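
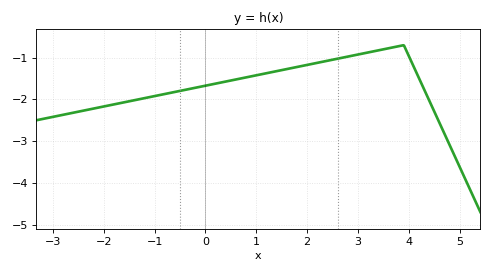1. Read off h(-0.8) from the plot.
-1.87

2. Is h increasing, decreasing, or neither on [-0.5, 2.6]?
increasing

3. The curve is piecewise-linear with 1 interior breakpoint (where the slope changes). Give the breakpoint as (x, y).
(3.9, -0.7)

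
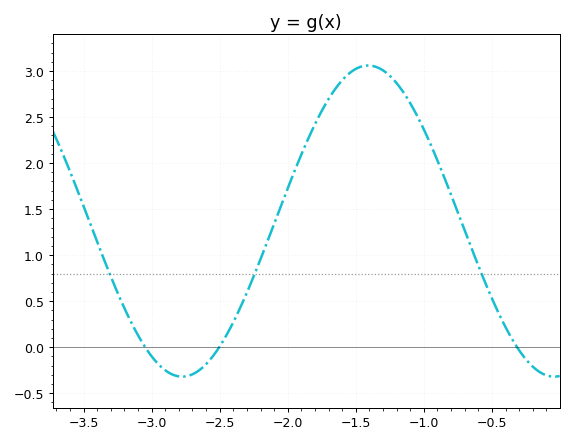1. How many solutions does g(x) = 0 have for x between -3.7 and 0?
3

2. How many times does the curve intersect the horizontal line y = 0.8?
3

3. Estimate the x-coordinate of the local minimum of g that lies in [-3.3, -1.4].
-2.77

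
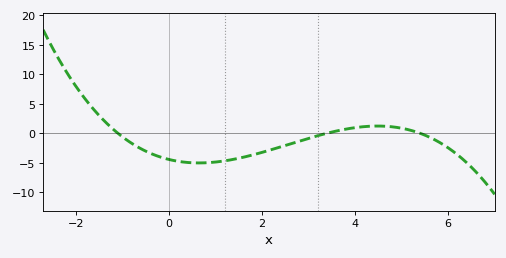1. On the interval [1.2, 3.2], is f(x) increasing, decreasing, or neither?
increasing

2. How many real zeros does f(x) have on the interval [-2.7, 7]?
3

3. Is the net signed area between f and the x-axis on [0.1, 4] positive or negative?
negative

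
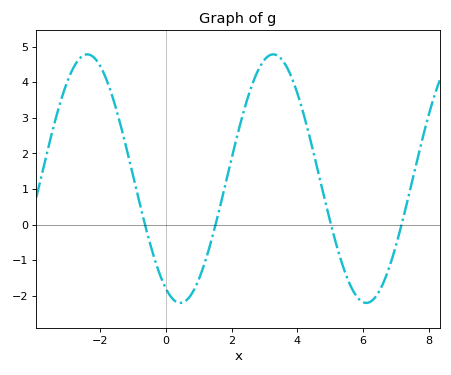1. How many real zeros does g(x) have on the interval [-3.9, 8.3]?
4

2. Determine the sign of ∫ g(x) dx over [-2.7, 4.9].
positive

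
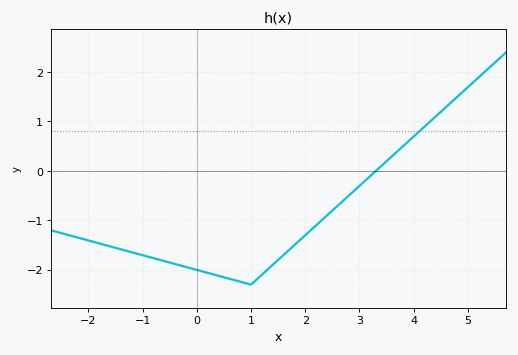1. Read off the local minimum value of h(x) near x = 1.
-2.3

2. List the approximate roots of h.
3.3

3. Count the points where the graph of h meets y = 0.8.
1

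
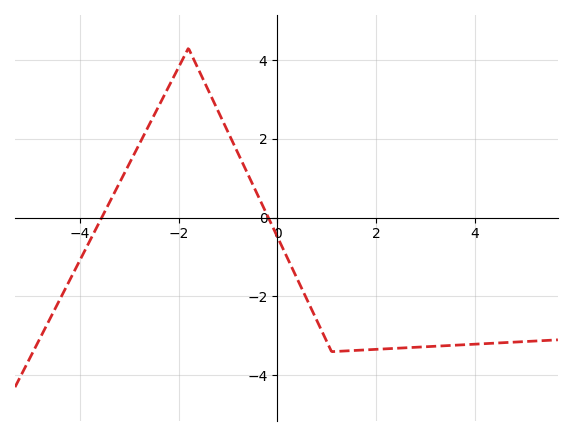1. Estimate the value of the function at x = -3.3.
0.6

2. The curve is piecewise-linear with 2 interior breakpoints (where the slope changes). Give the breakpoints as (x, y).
(-1.8, 4.3); (1.1, -3.4)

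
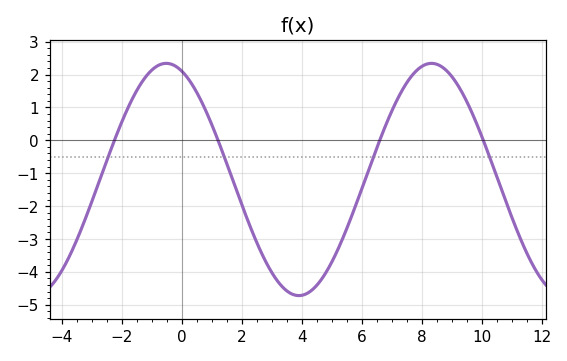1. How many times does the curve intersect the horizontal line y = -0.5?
4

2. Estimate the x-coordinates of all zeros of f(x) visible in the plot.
-2.25, 1.21, 6.6, 10.1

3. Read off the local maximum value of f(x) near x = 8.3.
2.34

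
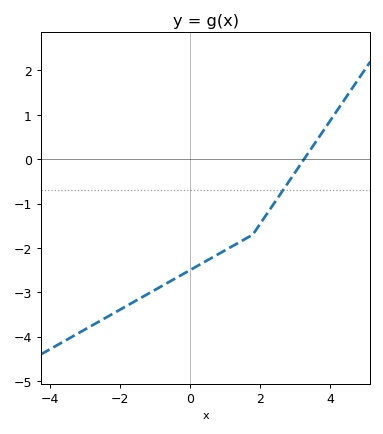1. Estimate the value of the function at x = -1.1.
-2.99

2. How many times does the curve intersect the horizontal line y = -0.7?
1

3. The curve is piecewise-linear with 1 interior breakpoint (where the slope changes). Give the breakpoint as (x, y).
(1.8, -1.7)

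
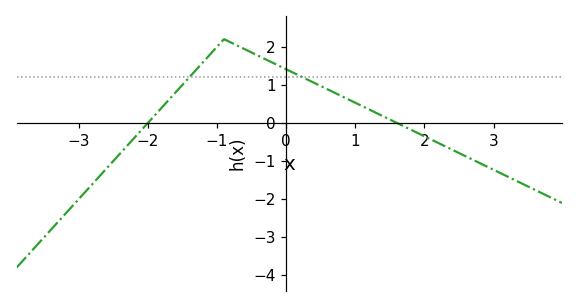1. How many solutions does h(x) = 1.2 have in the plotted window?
2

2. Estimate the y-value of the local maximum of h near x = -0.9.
2.2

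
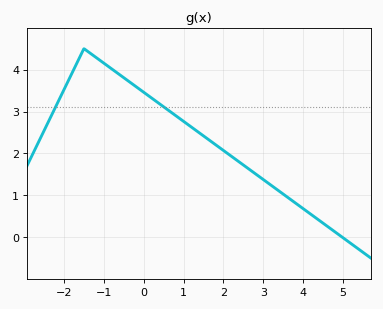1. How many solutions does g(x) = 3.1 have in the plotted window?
2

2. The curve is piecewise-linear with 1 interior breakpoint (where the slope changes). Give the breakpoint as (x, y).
(-1.5, 4.5)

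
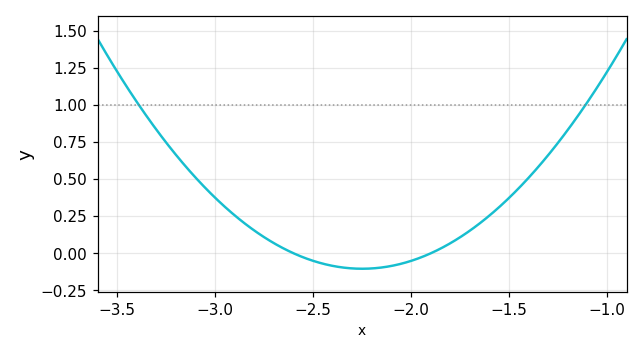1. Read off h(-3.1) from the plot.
0.51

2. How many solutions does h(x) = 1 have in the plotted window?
2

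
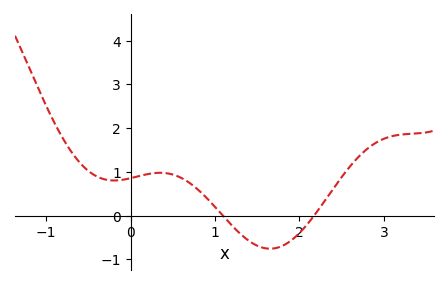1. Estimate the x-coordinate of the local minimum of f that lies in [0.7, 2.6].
1.7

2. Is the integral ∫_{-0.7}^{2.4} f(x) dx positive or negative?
positive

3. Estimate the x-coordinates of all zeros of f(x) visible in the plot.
1.1, 2.2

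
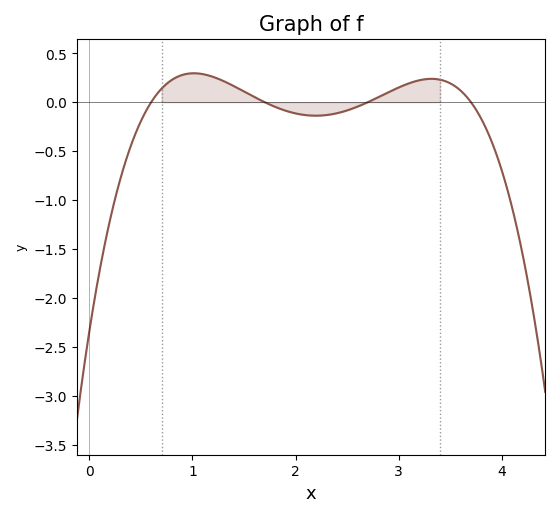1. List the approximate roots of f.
0.6, 1.7, 2.7, 3.7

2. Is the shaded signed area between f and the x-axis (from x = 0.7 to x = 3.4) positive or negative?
positive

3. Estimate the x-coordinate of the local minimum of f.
2.2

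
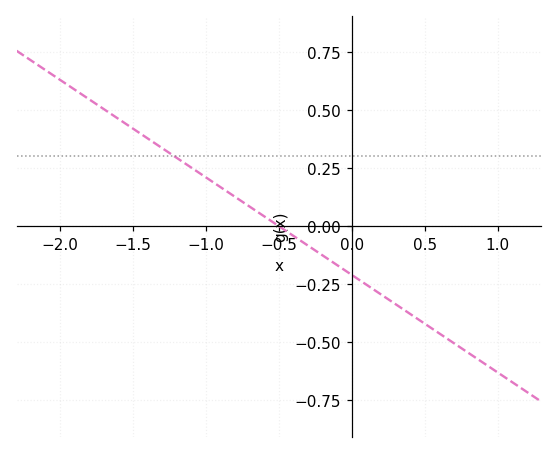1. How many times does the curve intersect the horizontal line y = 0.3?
1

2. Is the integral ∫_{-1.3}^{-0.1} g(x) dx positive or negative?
positive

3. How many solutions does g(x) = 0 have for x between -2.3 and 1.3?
1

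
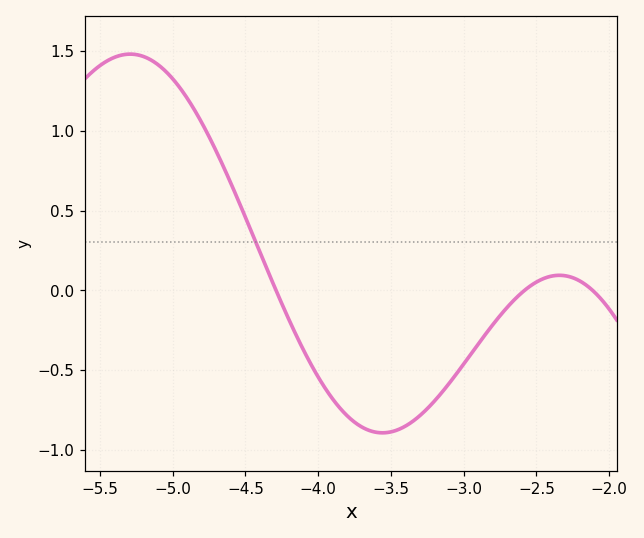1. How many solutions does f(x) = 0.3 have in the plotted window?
1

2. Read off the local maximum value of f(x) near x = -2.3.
0.094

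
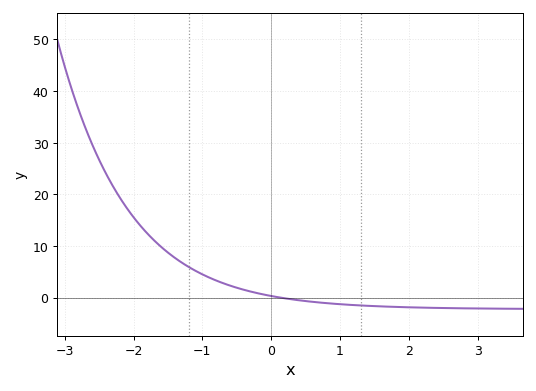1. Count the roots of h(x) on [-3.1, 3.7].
1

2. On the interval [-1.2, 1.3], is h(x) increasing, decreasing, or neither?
decreasing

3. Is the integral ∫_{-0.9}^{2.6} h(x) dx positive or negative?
negative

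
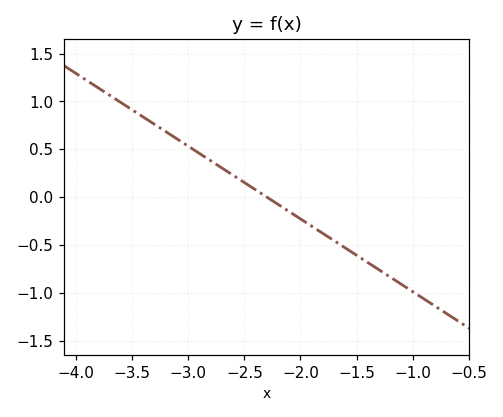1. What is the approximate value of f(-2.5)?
0.152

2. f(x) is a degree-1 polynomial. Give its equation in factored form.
y = -0.76(x + 2.3)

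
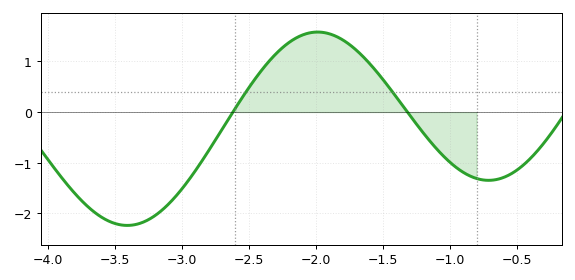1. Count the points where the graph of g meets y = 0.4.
2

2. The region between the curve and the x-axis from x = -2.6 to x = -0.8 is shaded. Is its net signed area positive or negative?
positive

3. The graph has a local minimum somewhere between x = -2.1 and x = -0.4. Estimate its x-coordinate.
-0.71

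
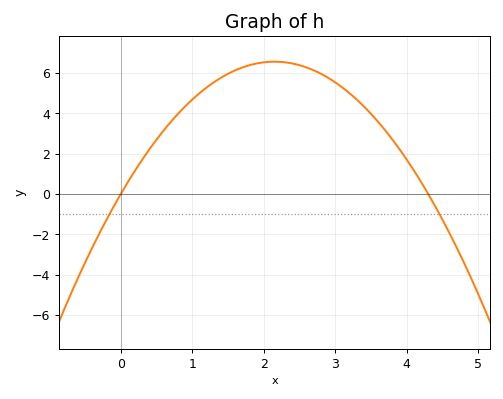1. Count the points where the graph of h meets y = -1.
2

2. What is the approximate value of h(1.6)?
6.2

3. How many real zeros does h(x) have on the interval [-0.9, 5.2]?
2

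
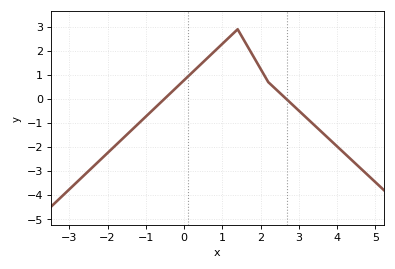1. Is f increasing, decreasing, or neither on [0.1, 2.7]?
neither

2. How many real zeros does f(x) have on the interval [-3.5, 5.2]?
2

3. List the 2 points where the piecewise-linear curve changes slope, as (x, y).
(1.4, 2.9); (2.2, 0.7)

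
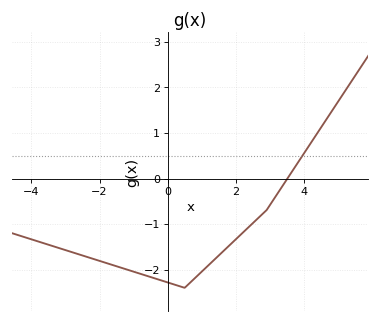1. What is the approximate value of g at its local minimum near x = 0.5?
-2.4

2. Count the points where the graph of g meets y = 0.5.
1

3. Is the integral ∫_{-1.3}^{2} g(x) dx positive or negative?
negative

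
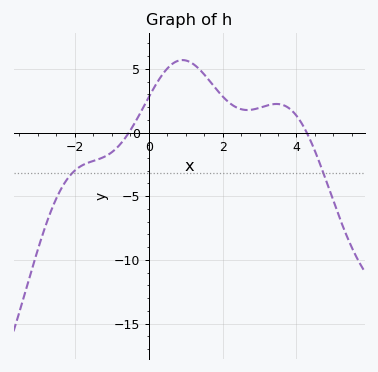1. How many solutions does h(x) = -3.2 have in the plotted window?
2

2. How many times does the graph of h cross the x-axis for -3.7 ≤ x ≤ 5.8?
2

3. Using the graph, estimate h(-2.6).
-5.84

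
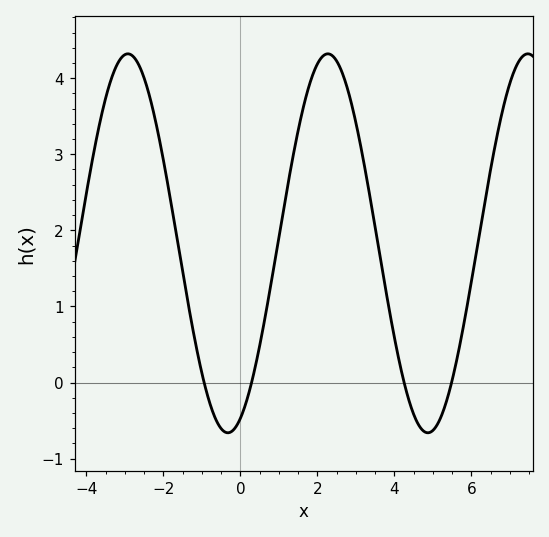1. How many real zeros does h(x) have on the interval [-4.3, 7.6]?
4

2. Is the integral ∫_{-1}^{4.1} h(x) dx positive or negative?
positive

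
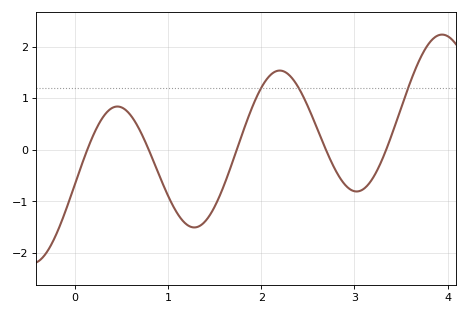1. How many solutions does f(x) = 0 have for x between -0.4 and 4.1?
5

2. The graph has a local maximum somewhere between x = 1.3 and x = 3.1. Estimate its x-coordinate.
2.2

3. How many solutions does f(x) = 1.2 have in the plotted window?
3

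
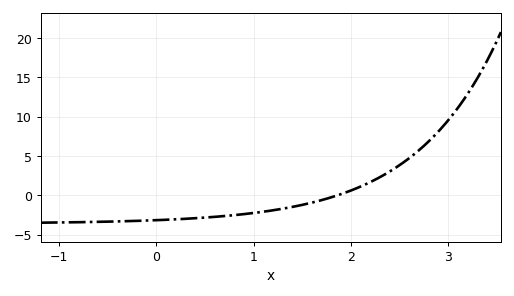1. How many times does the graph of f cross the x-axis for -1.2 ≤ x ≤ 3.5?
1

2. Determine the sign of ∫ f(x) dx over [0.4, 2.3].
negative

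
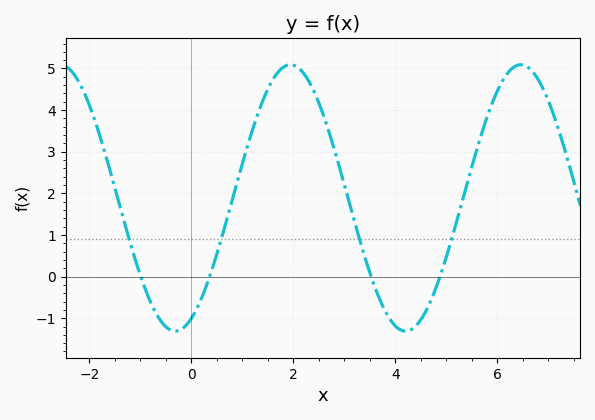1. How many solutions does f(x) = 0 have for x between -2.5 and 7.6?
4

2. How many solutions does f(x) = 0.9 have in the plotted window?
4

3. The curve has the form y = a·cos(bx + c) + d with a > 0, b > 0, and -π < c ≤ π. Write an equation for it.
y = 3.2cos(1.4x - 2.7) + 1.89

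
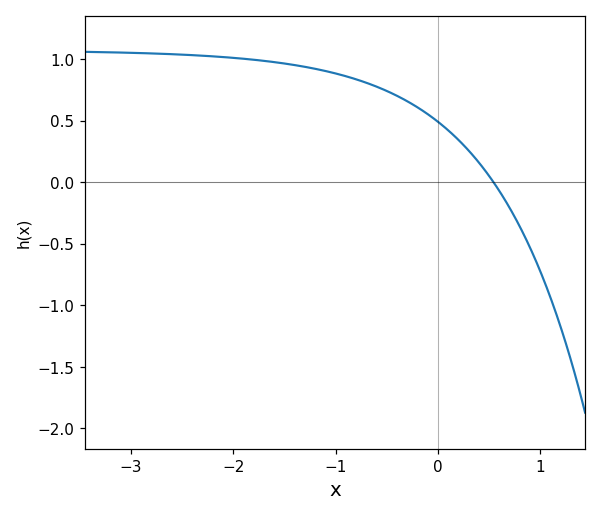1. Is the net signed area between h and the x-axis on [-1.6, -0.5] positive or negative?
positive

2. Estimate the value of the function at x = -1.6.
0.95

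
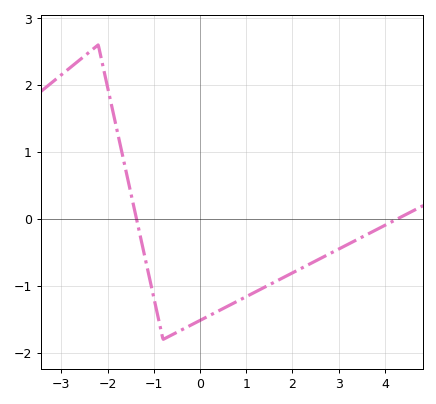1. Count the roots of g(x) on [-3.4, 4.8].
2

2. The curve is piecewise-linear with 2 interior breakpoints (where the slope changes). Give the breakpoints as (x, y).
(-2.2, 2.6); (-0.8, -1.8)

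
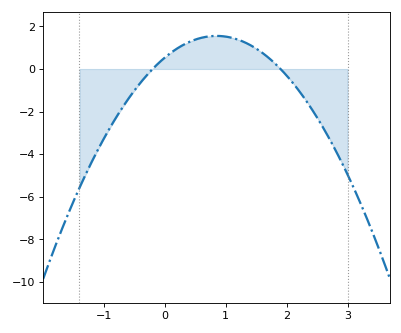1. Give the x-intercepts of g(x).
-0.2, 1.9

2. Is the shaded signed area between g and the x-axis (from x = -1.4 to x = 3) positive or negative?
negative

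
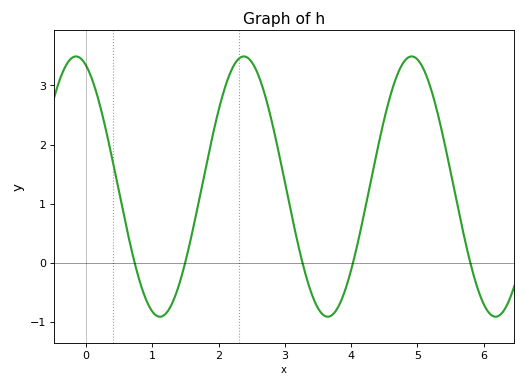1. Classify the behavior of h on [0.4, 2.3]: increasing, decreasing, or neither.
neither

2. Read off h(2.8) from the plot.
2.4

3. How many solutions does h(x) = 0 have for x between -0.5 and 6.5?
5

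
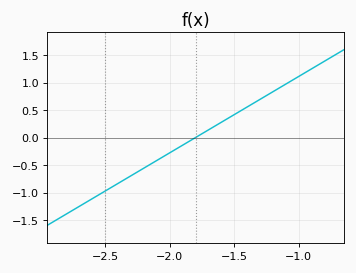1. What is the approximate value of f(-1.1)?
0.973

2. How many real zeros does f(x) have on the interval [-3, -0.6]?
1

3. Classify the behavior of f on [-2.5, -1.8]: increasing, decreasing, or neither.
increasing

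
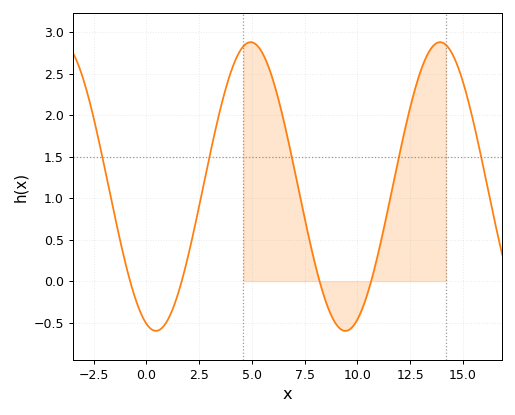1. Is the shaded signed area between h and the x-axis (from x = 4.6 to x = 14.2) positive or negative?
positive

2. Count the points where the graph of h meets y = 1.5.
5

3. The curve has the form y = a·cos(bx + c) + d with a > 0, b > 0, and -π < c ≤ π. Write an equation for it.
y = 1.74cos(0.7x + 2.82) + 1.14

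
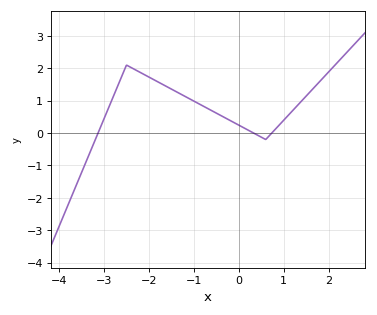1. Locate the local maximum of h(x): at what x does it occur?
-2.5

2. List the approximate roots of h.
-3.1, 0.3, 0.7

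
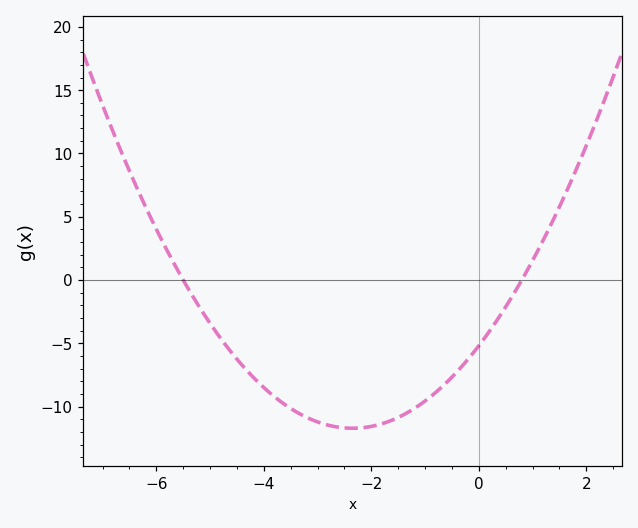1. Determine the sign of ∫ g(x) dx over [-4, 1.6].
negative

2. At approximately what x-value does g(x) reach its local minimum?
-2.35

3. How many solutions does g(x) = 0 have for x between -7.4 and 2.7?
2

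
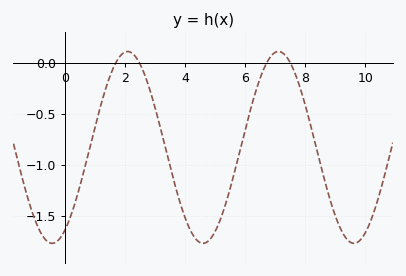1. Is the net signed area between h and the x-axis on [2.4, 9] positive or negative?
negative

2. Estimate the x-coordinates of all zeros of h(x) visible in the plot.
1.6, 2.4, 6.8, 7.4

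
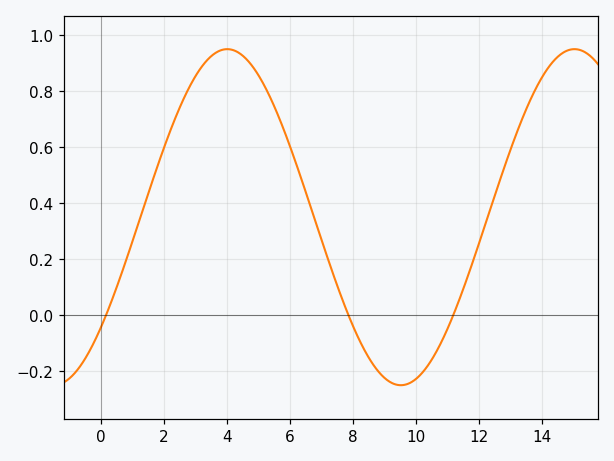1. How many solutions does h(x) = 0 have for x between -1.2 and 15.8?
3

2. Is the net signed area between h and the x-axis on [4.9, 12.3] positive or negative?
positive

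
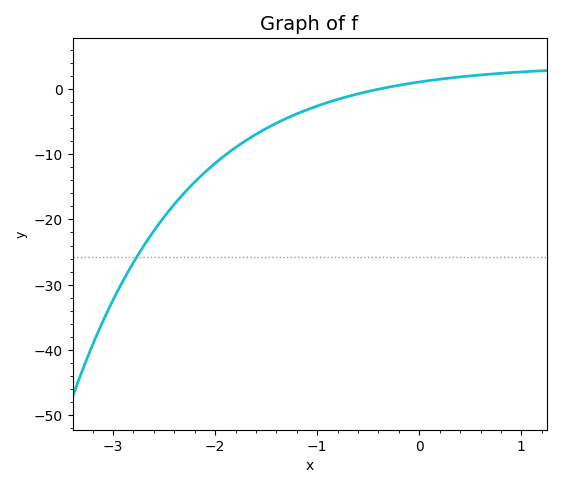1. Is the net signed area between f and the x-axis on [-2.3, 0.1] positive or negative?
negative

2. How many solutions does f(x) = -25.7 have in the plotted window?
1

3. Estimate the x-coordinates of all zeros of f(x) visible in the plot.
-0.4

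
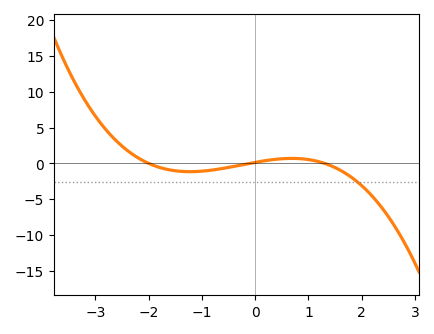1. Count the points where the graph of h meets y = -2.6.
1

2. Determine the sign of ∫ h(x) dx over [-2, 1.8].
negative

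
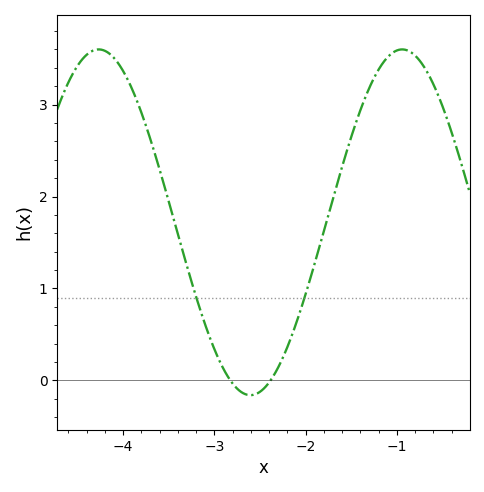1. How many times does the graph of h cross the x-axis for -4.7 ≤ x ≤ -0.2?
2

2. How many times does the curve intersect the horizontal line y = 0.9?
2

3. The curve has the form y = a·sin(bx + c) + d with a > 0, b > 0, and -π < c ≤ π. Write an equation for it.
y = 1.88sin(1.9x - 2.9) + 1.72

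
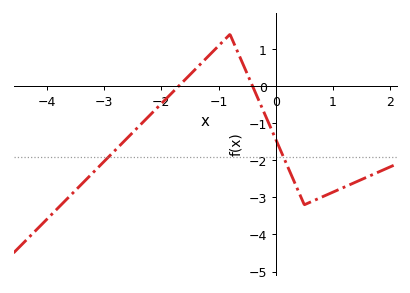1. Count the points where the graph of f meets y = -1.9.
2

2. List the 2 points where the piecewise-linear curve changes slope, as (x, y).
(-0.8, 1.4); (0.5, -3.2)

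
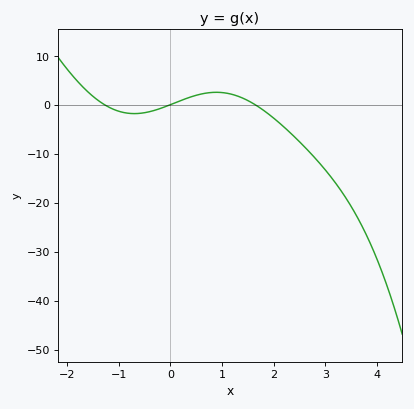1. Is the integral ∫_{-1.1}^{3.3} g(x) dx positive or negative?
negative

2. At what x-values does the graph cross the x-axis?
-1.27, -0.015, 1.65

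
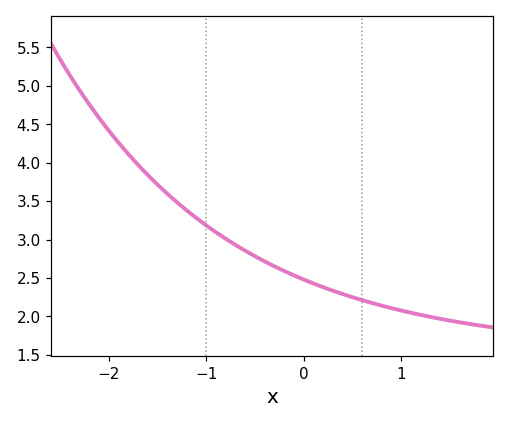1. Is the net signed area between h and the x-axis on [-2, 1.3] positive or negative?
positive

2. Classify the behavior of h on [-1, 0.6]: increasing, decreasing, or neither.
decreasing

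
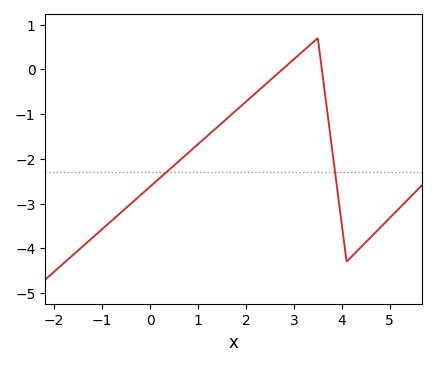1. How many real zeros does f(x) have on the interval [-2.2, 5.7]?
2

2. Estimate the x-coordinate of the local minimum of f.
4.2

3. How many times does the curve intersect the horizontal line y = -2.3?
2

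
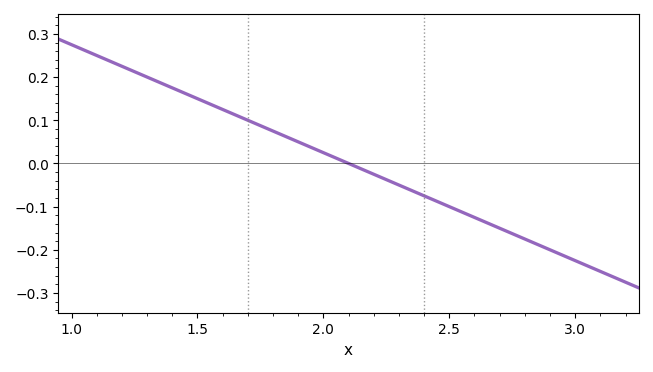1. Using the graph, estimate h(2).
0.025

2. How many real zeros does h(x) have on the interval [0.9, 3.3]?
1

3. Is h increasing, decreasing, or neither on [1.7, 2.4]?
decreasing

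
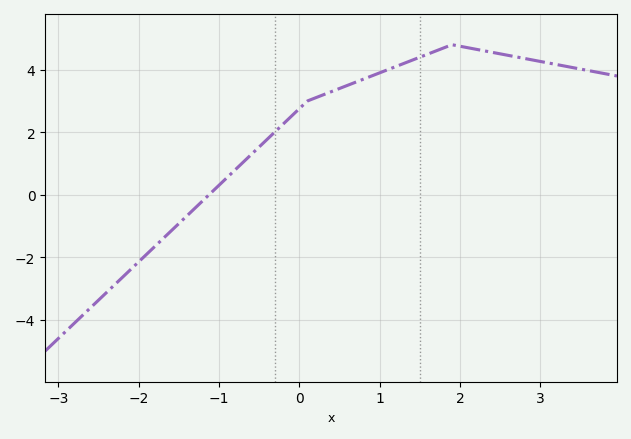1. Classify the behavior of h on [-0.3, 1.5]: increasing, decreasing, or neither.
increasing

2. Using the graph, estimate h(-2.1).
-2.39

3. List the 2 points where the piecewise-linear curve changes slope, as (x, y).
(0.1, 3); (1.9, 4.8)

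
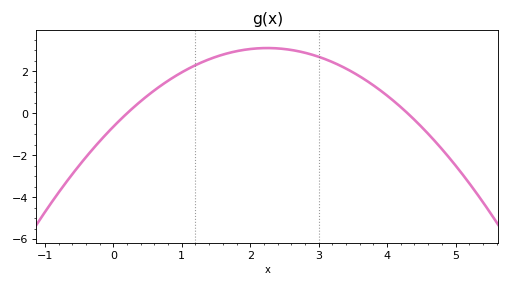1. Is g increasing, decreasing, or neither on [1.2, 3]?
neither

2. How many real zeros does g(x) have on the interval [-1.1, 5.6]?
2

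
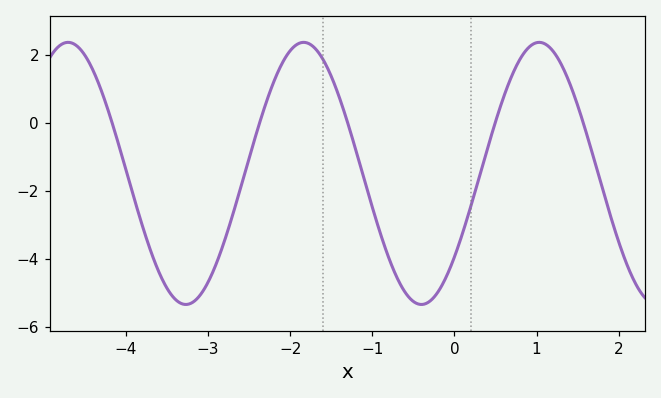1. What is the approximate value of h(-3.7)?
-3.77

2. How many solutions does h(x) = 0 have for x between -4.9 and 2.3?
5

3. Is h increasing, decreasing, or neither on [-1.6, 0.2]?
neither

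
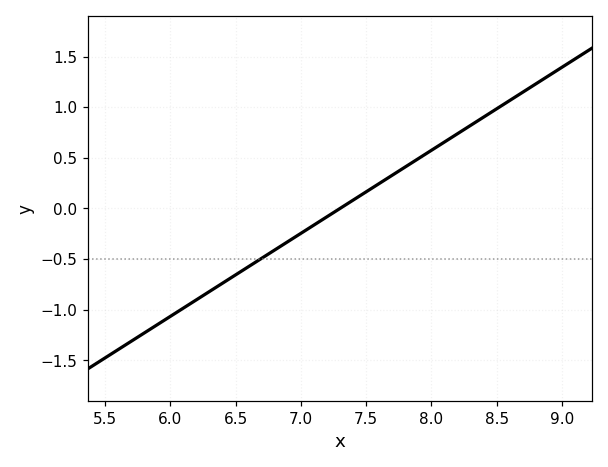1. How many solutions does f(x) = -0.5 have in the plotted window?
1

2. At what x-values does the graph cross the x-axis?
7.3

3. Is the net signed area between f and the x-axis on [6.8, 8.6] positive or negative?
positive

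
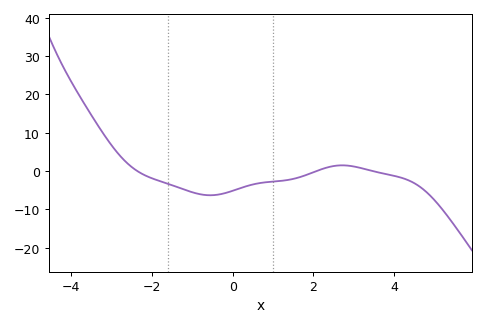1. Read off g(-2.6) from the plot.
1.95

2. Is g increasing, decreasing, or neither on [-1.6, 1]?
neither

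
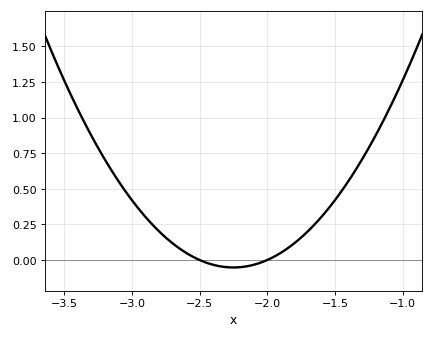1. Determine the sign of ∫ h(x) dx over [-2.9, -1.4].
positive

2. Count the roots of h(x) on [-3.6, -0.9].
2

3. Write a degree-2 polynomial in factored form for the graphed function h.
y = 0.84(x + 2.5)(x + 2)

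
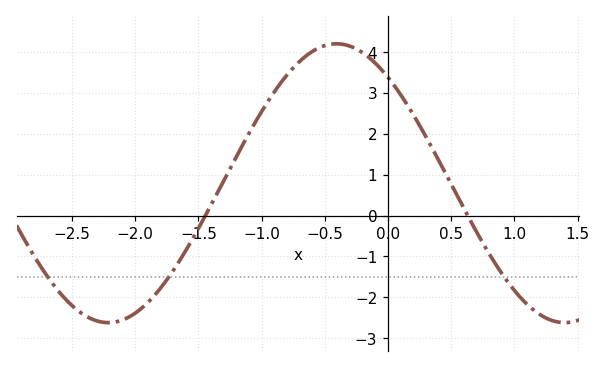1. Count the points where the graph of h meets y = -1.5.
3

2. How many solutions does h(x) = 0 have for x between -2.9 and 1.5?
2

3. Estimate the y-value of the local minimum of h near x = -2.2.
-2.6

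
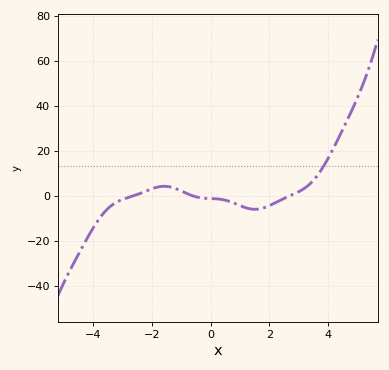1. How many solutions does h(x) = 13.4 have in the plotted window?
1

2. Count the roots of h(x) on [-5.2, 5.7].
3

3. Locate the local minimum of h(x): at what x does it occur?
1.6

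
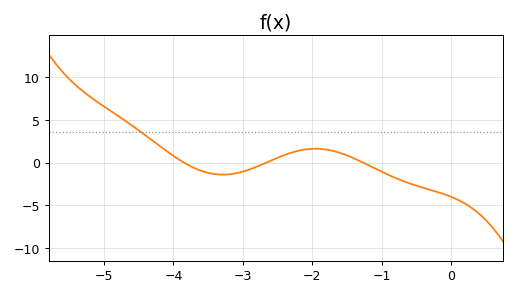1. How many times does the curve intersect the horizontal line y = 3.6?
1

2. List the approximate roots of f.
-3.85, -2.66, -1.27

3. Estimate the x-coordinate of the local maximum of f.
-1.96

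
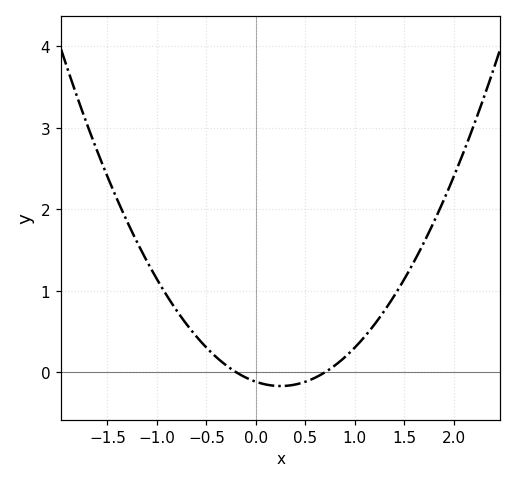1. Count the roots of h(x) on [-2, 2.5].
2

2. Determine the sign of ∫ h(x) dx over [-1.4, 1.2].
positive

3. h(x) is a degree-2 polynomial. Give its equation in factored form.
y = 0.84(x + 0.2)(x - 0.7)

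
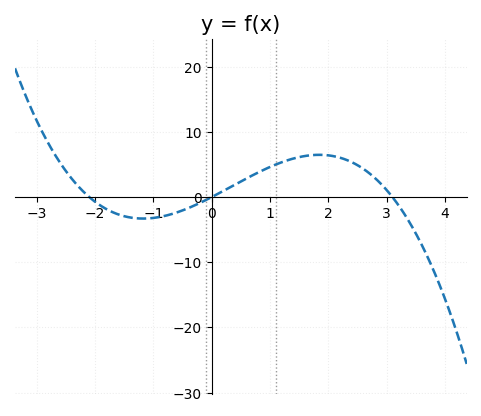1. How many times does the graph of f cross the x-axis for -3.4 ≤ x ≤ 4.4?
3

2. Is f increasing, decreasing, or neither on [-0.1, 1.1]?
increasing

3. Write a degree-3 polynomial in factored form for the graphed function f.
y = -0.71(x + 2.1)(x - 0)(x - 3.1)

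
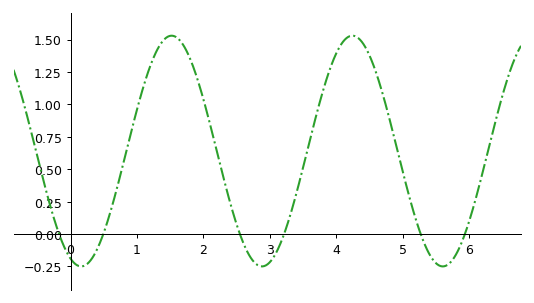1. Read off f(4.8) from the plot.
0.885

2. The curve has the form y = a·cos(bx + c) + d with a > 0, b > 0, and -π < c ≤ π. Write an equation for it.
y = 0.89cos(2.31x + 2.77) + 0.64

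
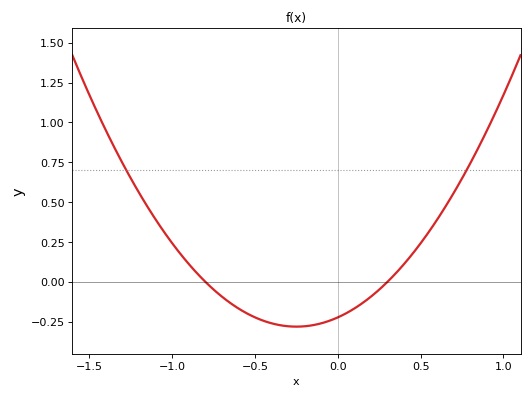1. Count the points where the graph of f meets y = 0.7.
2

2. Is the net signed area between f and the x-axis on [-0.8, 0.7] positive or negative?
negative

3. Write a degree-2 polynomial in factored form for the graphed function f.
y = 0.93(x + 0.8)(x - 0.3)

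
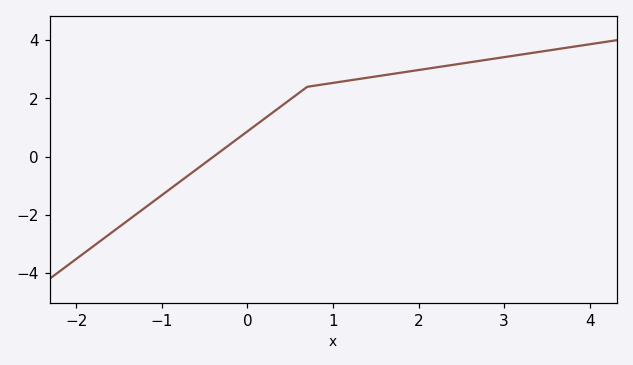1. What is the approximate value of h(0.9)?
2.49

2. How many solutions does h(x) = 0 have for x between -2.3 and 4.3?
1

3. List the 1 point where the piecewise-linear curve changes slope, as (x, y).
(0.7, 2.4)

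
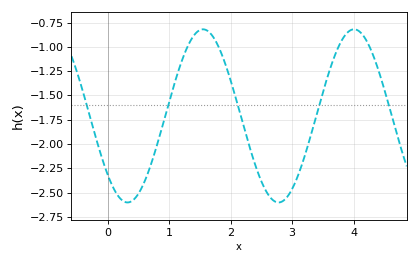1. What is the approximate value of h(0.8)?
-2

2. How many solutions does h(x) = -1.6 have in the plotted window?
5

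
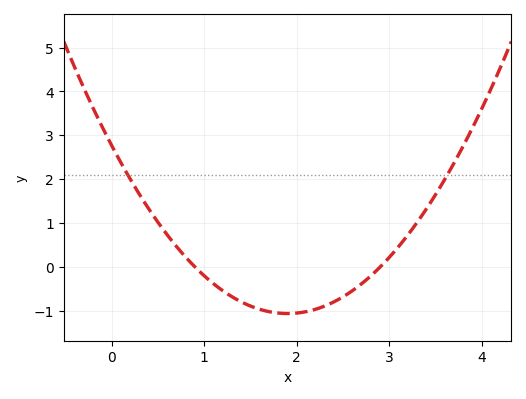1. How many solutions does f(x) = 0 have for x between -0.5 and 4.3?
2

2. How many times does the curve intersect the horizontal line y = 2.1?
2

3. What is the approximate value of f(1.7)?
-1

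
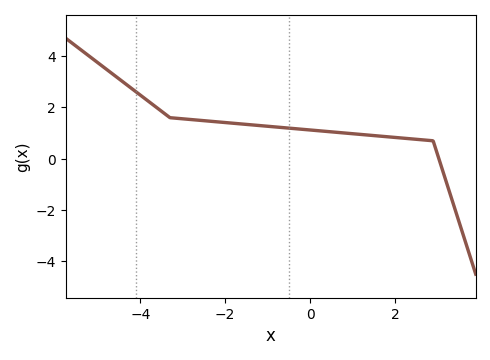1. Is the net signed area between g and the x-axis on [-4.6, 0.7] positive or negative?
positive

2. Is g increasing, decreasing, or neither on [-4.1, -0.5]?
decreasing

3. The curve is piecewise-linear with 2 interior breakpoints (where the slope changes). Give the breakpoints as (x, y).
(-3.3, 1.6); (2.9, 0.7)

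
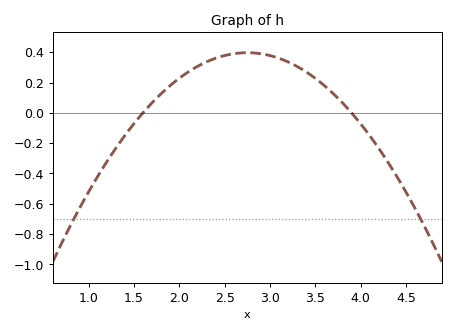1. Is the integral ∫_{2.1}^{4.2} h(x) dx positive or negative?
positive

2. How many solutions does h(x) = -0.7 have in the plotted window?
2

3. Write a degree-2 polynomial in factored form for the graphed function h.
y = -0.3(x - 1.6)(x - 3.9)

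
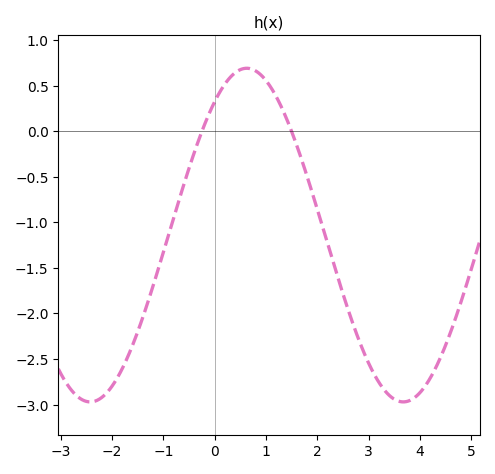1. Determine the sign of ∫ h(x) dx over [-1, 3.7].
negative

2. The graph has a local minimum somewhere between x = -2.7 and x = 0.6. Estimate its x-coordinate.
-2.4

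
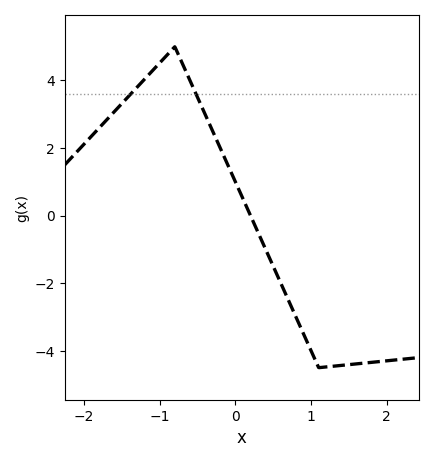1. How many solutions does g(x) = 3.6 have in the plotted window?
2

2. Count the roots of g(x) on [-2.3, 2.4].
1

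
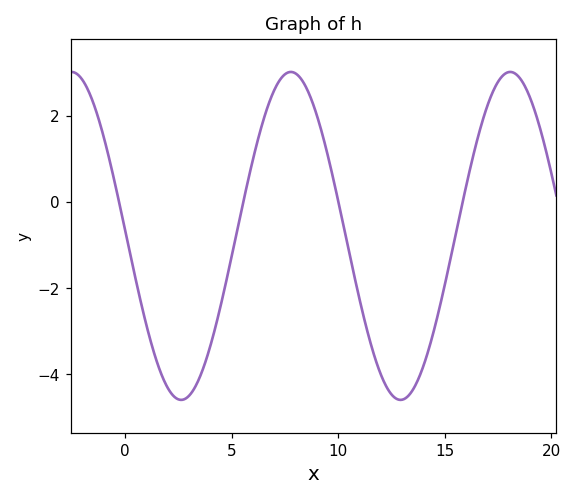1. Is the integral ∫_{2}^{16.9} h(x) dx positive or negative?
negative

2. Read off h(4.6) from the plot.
-2.15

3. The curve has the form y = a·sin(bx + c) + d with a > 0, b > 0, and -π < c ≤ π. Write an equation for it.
y = 3.81sin(0.61x + 3.11) - 0.79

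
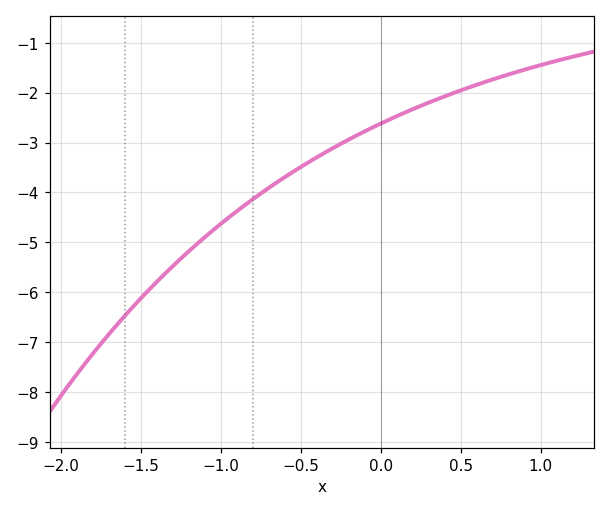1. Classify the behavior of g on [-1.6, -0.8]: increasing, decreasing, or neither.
increasing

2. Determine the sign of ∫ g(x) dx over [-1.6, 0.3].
negative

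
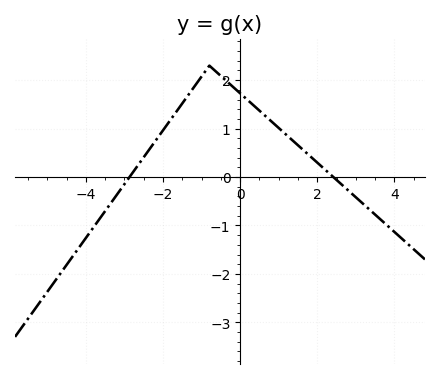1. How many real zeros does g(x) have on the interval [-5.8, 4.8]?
2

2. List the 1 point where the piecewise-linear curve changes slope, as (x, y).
(-0.8, 2.3)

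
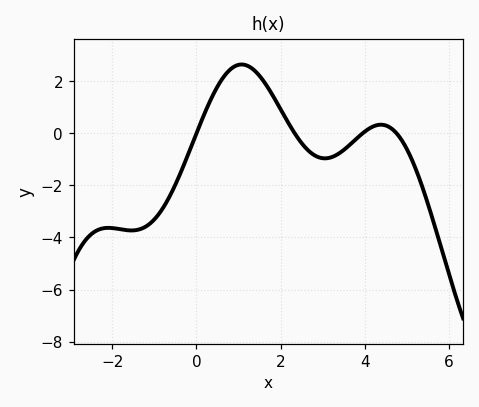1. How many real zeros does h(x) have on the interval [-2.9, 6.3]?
4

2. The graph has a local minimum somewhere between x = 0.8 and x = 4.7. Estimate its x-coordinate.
3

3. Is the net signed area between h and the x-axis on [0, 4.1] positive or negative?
positive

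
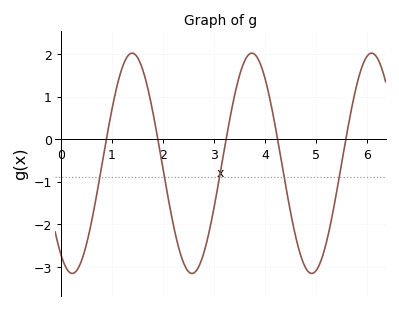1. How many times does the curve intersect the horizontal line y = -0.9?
5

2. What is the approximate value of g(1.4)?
2.02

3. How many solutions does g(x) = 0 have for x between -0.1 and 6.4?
5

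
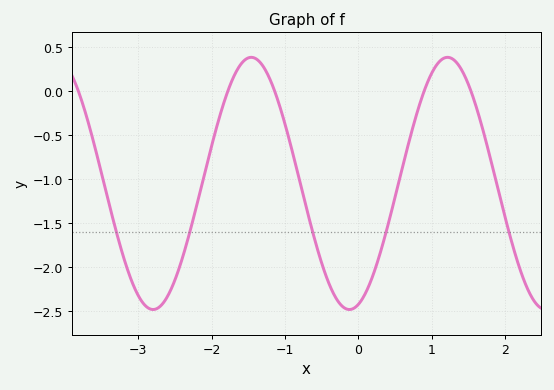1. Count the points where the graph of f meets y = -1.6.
5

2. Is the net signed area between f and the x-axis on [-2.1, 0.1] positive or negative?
negative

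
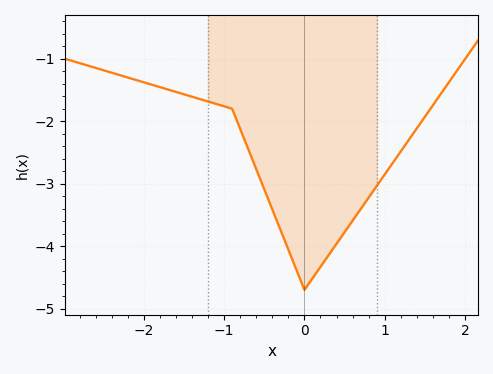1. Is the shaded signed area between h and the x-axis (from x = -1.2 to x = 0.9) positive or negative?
negative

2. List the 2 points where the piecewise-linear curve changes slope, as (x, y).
(-0.9, -1.8); (0, -4.7)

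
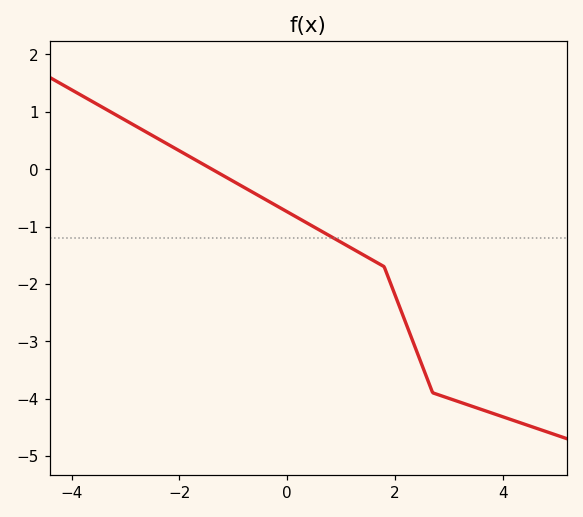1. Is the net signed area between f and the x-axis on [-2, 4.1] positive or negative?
negative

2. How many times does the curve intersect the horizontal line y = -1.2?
1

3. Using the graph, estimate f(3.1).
-4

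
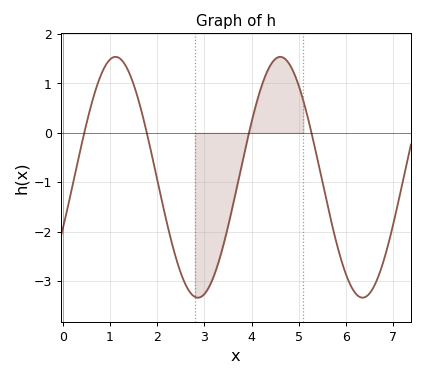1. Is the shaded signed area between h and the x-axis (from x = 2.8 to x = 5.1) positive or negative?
negative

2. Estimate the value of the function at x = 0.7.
0.883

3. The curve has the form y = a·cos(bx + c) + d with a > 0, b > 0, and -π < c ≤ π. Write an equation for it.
y = 2.44cos(1.8x - 2.01) - 0.9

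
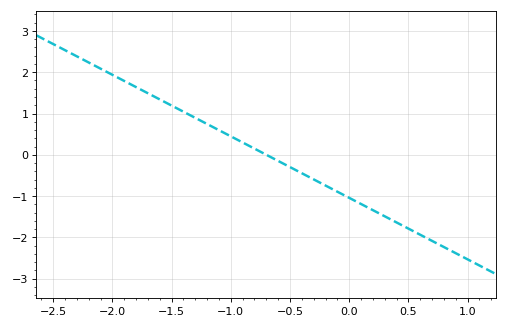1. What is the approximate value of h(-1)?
0.4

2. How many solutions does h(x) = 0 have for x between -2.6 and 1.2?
1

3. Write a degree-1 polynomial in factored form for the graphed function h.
y = -1.49(x + 0.7)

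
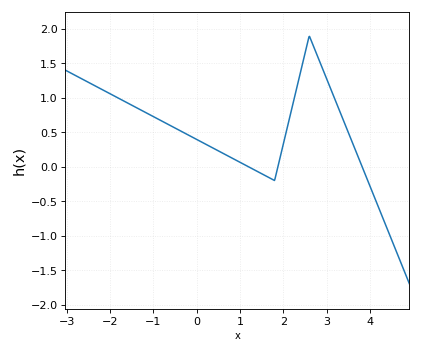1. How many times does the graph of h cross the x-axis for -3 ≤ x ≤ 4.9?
3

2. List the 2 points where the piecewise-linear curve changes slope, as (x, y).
(1.8, -0.2); (2.6, 1.9)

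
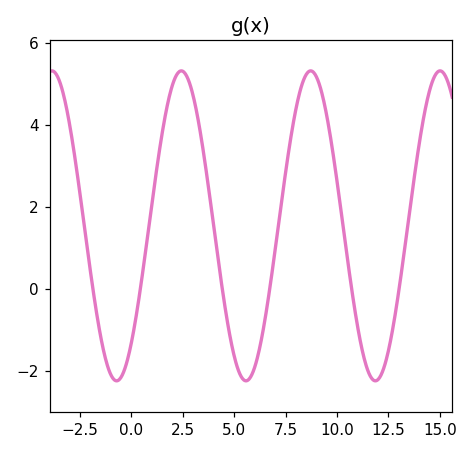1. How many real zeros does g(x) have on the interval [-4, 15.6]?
6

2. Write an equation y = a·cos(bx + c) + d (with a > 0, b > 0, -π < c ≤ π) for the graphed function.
y = 3.78cos(1x - 2.4) + 1.53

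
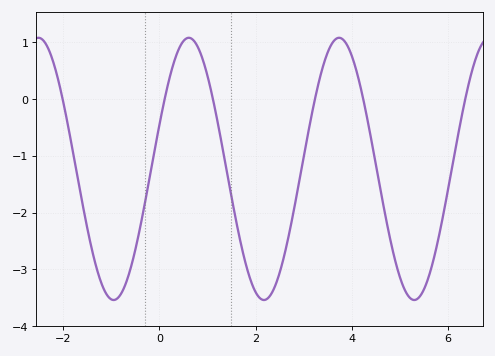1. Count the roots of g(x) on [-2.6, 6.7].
6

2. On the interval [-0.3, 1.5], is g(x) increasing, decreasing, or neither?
neither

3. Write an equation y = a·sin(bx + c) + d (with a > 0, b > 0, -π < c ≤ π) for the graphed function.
y = 2.31sin(2.01x + 0.34) - 1.23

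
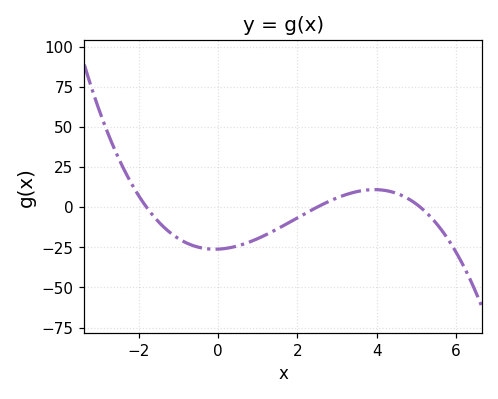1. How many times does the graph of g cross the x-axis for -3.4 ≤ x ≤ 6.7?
3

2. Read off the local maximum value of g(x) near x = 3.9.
10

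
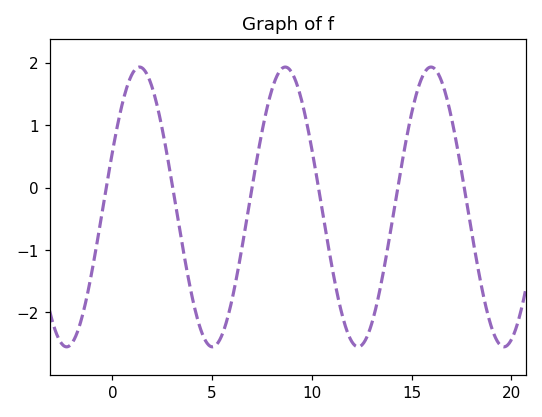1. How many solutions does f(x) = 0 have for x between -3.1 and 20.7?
6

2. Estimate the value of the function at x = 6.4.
-1.1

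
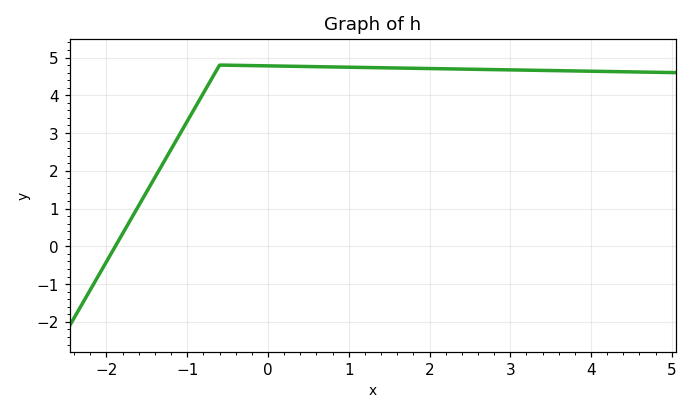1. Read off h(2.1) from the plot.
4.7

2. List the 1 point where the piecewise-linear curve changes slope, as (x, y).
(-0.6, 4.8)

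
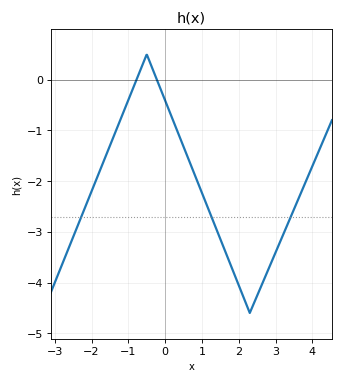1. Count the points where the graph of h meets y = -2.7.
3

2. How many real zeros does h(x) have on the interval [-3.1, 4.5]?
2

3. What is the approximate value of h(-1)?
-0.4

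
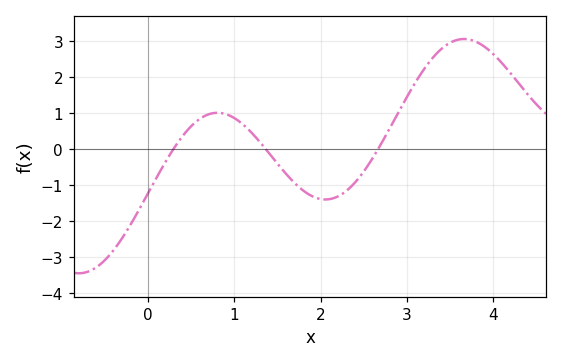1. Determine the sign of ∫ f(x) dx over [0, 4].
positive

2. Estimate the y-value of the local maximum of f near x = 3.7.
3.1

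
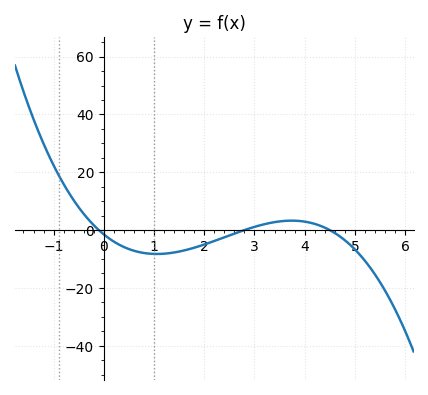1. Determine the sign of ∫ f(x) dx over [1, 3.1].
negative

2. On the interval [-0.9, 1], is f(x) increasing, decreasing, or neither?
decreasing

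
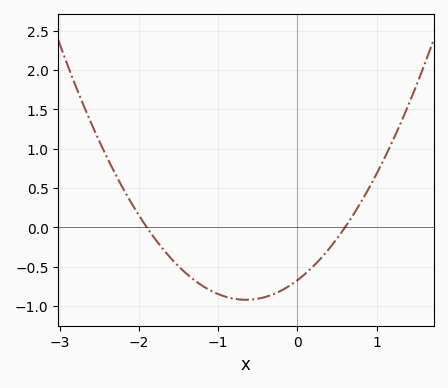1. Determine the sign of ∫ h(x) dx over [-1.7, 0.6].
negative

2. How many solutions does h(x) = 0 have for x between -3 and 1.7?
2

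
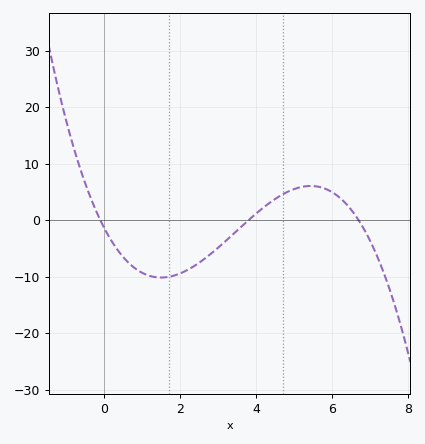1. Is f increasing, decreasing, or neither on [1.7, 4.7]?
increasing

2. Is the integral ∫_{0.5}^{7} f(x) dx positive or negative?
negative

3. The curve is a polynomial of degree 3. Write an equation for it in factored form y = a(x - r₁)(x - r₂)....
y = -0.53(x + 0.1)(x - 3.8)(x - 6.7)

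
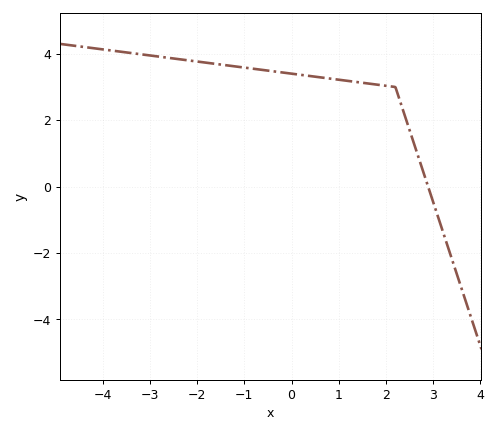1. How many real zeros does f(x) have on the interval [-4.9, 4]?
1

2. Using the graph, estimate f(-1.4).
3.66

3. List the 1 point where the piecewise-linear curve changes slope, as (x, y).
(2.2, 3)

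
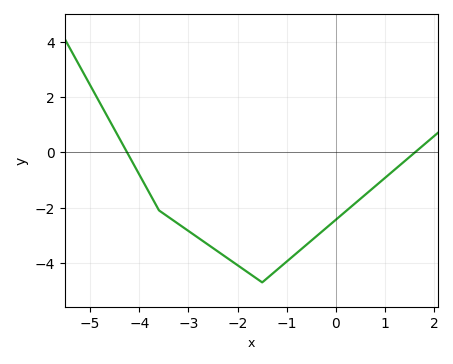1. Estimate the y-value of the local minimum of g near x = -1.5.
-4.6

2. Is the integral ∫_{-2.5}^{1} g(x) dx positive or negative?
negative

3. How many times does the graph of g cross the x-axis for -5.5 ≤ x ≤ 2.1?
2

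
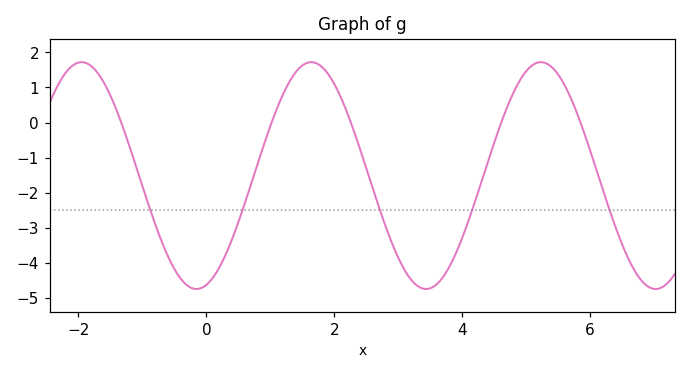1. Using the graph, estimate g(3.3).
-4.65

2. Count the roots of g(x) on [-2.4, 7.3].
5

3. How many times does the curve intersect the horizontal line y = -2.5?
5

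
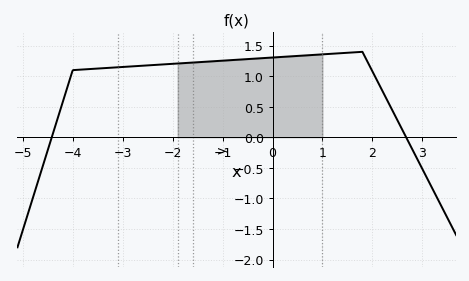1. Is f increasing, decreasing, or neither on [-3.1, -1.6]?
increasing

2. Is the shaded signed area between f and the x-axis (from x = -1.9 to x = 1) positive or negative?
positive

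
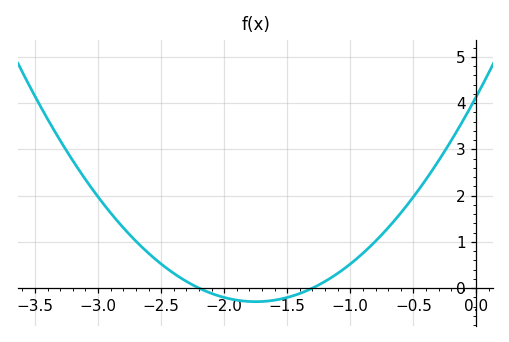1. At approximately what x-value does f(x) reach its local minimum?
-1.8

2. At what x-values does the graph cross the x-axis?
-2.2, -1.3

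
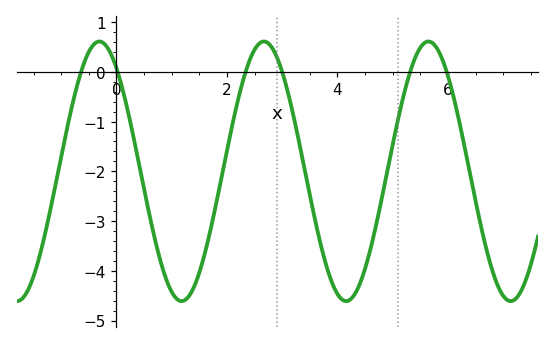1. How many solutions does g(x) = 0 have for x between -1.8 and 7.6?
6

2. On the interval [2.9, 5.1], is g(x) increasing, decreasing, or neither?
neither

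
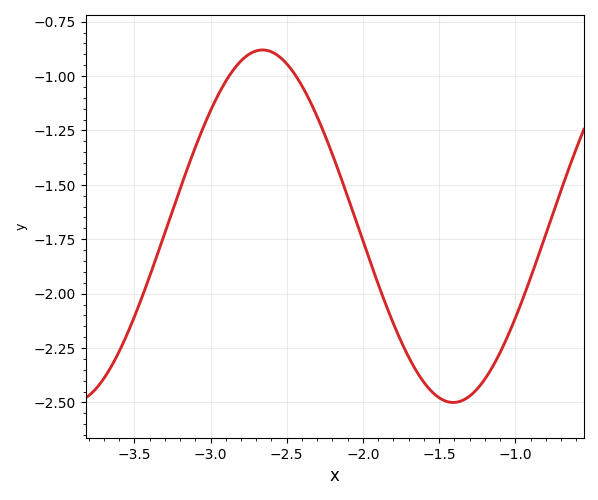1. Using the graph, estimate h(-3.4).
-1.92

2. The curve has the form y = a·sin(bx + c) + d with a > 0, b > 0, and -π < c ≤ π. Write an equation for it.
y = 0.81sin(2.5x + 2) - 1.69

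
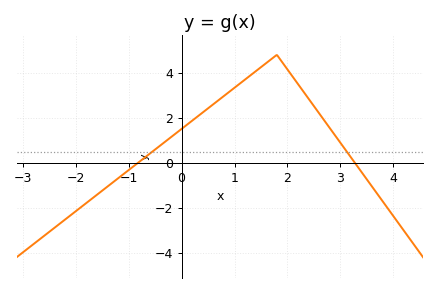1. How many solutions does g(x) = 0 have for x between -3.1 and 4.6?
2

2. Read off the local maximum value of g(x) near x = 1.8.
4.8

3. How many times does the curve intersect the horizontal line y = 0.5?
2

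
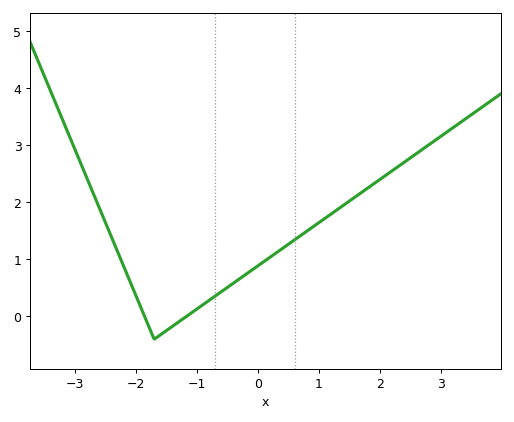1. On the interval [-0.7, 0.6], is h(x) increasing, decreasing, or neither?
increasing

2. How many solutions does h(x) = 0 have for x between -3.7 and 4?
2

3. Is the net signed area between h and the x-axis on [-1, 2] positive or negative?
positive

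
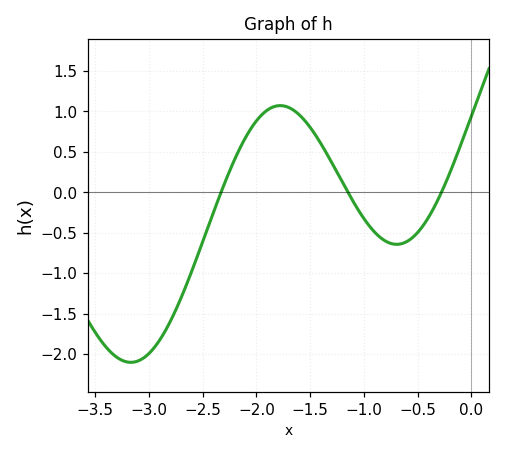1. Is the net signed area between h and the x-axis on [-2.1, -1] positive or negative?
positive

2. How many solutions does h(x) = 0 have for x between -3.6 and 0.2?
3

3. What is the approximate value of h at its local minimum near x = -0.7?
-0.643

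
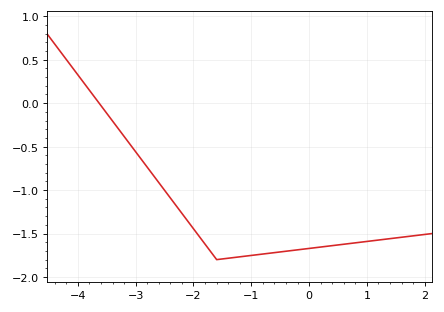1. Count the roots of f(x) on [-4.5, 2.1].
1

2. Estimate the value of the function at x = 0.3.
-1.65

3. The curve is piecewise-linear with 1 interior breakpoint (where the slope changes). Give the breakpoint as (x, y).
(-1.6, -1.8)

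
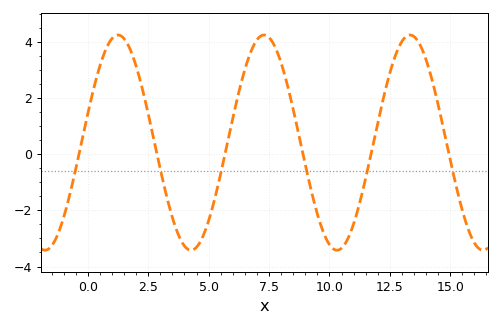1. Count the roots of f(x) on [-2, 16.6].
6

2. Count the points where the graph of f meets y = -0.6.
6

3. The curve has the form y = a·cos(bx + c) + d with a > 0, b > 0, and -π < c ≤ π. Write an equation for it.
y = 3.83cos(1x - 1.3) + 0.41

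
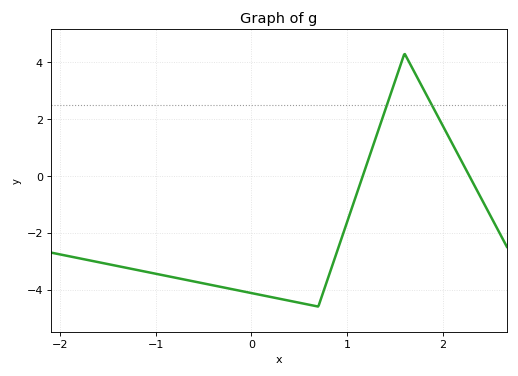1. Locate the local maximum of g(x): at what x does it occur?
1.6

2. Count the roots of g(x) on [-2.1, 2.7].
2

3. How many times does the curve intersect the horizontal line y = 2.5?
2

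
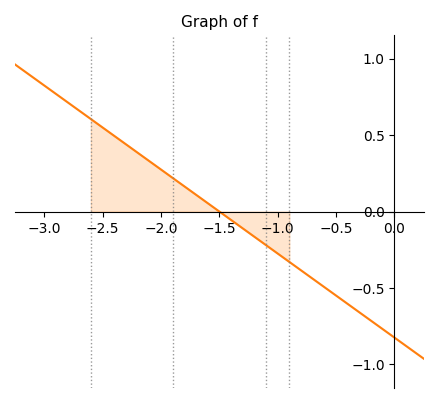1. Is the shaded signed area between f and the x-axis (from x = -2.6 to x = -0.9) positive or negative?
positive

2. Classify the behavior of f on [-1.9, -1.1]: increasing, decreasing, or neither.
decreasing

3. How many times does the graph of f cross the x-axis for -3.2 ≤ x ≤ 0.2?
1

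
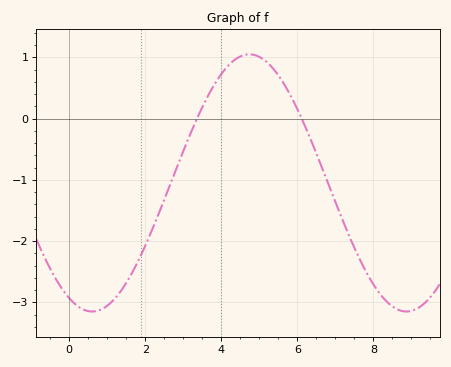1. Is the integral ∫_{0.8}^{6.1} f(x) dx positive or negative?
negative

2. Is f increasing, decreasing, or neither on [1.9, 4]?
increasing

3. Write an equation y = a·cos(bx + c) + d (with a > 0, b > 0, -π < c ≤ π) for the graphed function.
y = 2.1cos(0.76x + 2.68) - 1.05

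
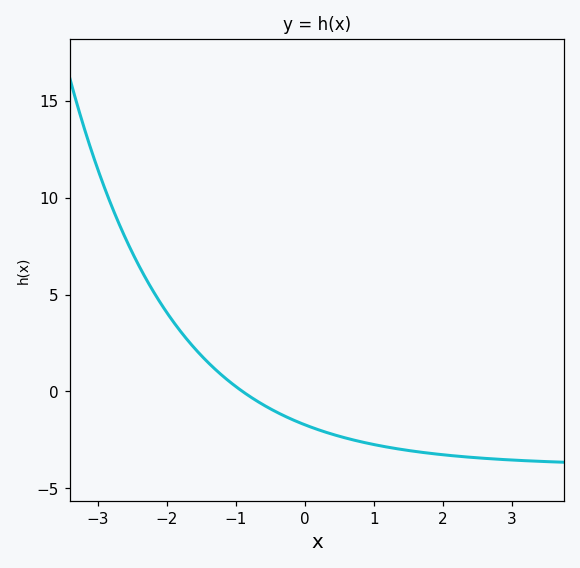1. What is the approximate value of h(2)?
-3.27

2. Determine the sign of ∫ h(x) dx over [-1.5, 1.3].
negative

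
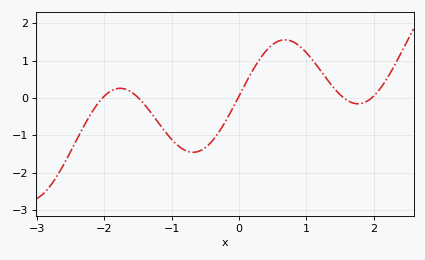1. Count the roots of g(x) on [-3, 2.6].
5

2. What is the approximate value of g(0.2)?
0.729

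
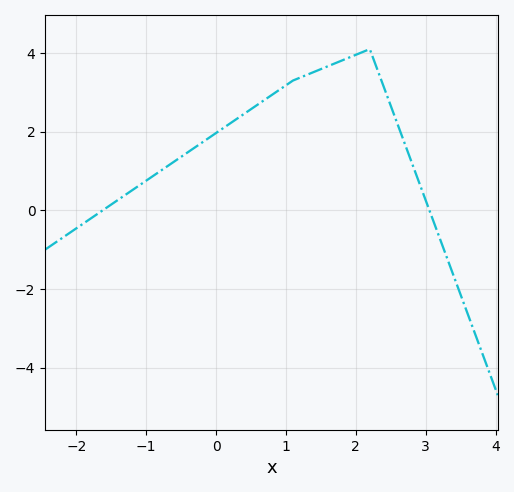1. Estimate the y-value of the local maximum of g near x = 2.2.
4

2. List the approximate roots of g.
-1.6, 3.1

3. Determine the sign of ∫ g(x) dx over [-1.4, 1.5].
positive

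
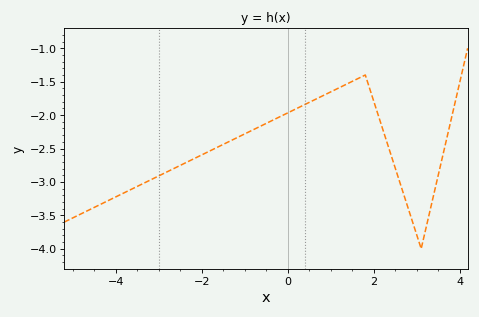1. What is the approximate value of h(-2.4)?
-2.72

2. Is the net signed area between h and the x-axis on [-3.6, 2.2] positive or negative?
negative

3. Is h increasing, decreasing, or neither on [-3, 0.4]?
increasing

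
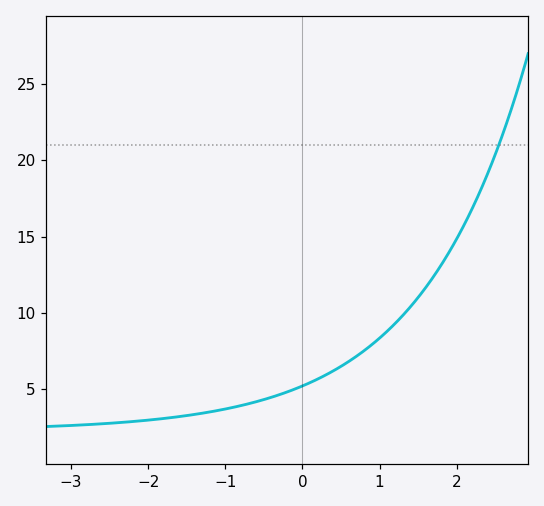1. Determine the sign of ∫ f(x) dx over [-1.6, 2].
positive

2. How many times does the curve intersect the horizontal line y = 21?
1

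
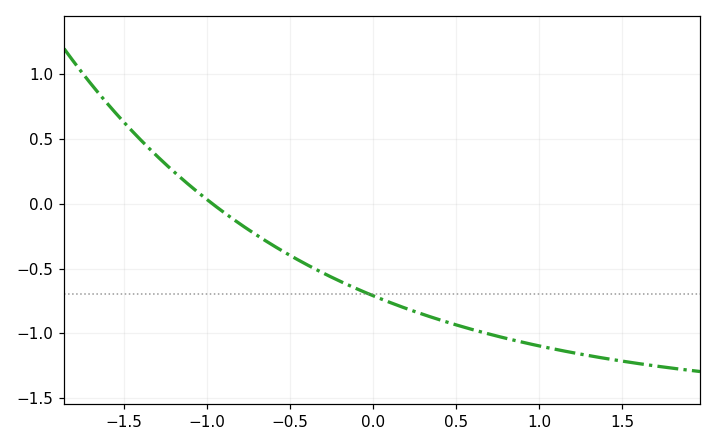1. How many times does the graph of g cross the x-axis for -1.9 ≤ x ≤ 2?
1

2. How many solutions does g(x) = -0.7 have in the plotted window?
1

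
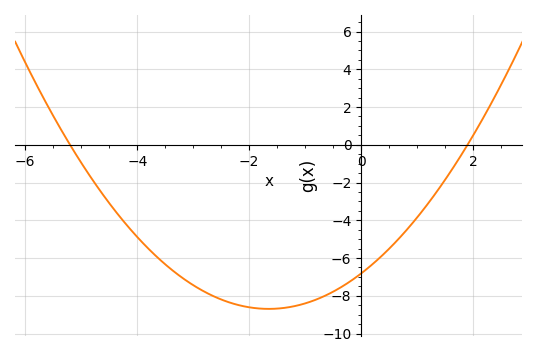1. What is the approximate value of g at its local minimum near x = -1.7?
-8.6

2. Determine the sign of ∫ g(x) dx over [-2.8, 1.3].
negative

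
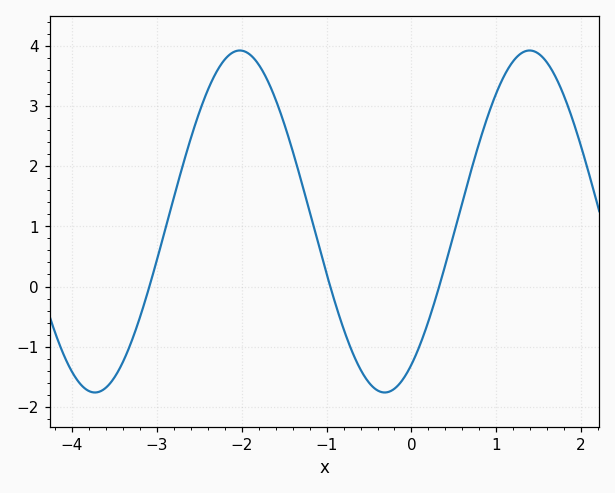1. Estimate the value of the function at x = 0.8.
2.4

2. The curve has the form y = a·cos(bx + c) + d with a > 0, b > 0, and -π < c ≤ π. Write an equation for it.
y = 2.84cos(1.8x - 2.6) + 1.08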